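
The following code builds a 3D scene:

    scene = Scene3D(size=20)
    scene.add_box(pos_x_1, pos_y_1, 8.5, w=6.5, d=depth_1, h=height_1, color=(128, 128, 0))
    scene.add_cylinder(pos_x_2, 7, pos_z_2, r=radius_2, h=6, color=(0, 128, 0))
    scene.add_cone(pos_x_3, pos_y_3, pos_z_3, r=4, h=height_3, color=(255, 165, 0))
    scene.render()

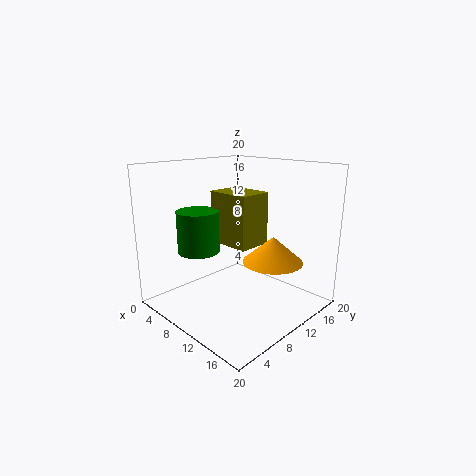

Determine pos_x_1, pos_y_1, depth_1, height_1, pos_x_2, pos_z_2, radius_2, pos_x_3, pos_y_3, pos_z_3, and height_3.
pos_x_1 = 5; pos_y_1 = 9.5; depth_1 = 5; height_1 = 7.5; pos_x_2 = 5; pos_z_2 = 7.5; radius_2 = 3; pos_x_3 = 15; pos_y_3 = 11.5; pos_z_3 = 7.5; height_3 = 3.5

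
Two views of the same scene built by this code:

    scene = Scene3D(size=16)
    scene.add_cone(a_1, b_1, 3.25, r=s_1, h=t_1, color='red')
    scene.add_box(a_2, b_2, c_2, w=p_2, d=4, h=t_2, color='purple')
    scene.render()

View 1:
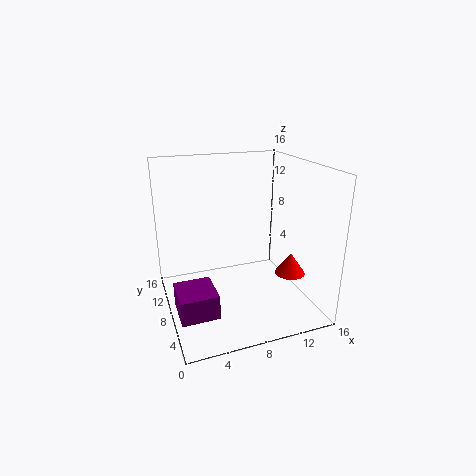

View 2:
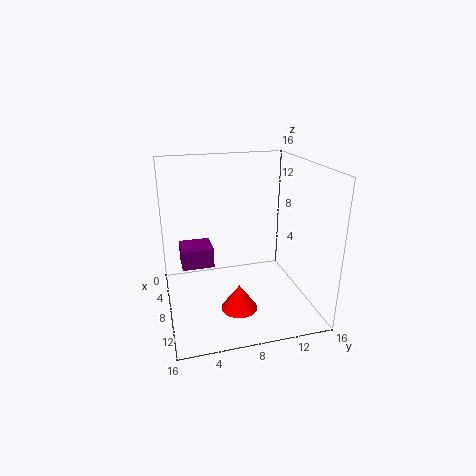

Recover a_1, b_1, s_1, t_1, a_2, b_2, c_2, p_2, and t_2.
a_1 = 14
b_1 = 6.5
s_1 = 1.75
t_1 = 2.5
a_2 = 0.25
b_2 = 2
c_2 = 2.5
p_2 = 3.75
t_2 = 2.5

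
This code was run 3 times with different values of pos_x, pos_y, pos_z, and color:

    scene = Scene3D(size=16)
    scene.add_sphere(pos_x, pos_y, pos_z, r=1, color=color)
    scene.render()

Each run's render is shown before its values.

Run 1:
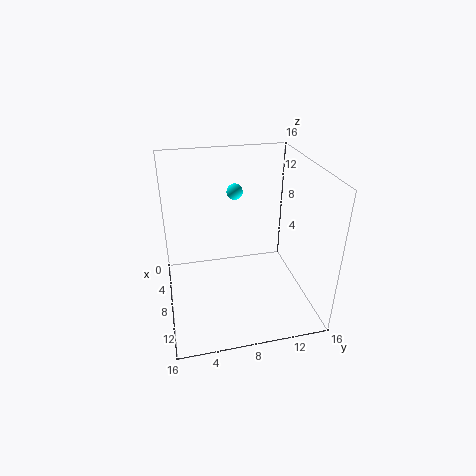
pos_x = 2, pos_y = 9, pos_z = 11, color = 'cyan'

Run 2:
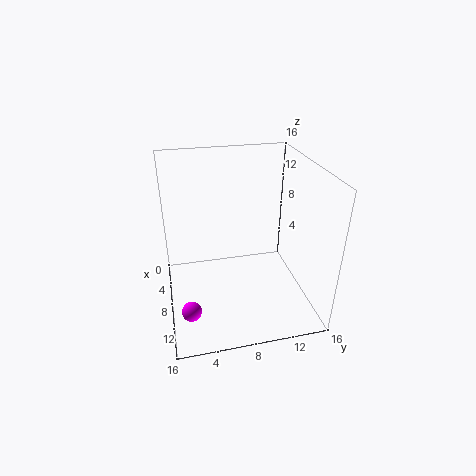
pos_x = 13, pos_y = 2, pos_z = 3, color = 'magenta'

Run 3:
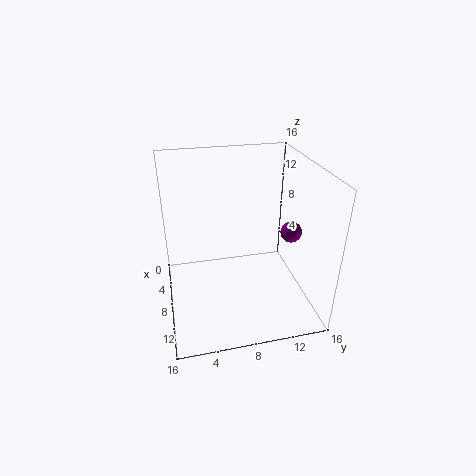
pos_x = 13, pos_y = 12, pos_z = 11, color = 'purple'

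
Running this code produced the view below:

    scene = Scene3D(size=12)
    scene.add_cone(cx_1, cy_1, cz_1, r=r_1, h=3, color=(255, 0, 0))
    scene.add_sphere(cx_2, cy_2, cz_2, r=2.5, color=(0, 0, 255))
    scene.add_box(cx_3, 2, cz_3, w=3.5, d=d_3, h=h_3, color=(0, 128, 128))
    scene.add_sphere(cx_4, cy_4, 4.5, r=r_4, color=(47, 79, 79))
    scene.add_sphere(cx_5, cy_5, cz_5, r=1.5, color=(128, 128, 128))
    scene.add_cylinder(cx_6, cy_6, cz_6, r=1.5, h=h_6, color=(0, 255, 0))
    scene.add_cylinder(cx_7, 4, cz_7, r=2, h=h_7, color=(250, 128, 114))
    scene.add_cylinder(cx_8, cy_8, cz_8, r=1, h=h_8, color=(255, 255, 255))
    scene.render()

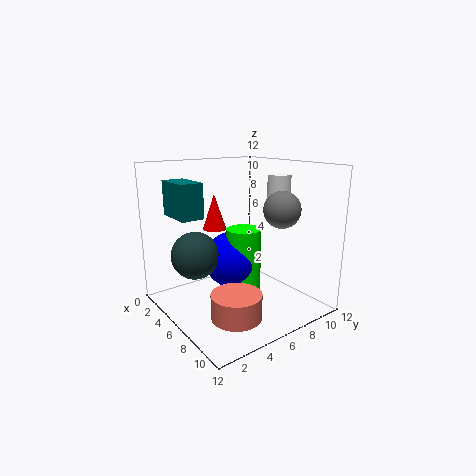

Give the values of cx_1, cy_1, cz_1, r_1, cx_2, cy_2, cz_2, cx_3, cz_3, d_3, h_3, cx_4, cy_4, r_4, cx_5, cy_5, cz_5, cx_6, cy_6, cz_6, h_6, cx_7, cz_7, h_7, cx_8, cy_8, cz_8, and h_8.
cx_1 = 4; cy_1 = 5; cz_1 = 6.5; r_1 = 1; cx_2 = 4.5; cy_2 = 6.5; cz_2 = 3.5; cx_3 = 0.5; cz_3 = 7.5; d_3 = 2; h_3 = 3; cx_4 = 4; cy_4 = 3; r_4 = 2; cx_5 = 8.5; cy_5 = 8.5; cz_5 = 8.5; cx_6 = 5.5; cy_6 = 7; cz_6 = 0.5; h_6 = 6; cx_7 = 8.5; cz_7 = 0.5; h_7 = 2; cx_8 = 6.5; cy_8 = 10; cz_8 = 8.5; h_8 = 2.5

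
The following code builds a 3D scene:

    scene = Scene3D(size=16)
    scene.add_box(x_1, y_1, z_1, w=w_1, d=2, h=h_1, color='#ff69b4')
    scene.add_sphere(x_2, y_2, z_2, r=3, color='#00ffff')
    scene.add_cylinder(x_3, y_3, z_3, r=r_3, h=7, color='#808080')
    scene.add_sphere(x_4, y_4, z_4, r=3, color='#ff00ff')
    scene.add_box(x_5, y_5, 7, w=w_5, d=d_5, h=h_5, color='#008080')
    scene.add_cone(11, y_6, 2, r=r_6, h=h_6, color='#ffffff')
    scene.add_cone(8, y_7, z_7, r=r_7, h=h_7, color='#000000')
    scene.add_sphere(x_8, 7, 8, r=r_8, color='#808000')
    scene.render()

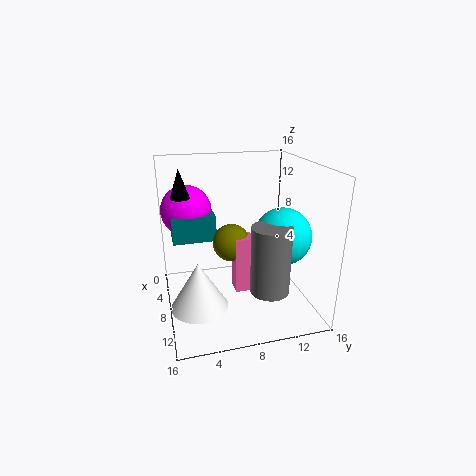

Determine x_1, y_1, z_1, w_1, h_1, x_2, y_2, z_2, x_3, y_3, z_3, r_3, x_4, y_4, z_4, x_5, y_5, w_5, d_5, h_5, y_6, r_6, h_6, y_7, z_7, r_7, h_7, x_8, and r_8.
x_1 = 9; y_1 = 7; z_1 = 3; w_1 = 2; h_1 = 6; x_2 = 11; y_2 = 12; z_2 = 9; x_3 = 13; y_3 = 10; z_3 = 4; r_3 = 2; x_4 = 3; y_4 = 3; z_4 = 10; x_5 = 2; y_5 = 1; w_5 = 4; d_5 = 5; h_5 = 3; y_6 = 3; r_6 = 3; h_6 = 5; y_7 = 2; z_7 = 13; r_7 = 1; h_7 = 3; x_8 = 9; r_8 = 2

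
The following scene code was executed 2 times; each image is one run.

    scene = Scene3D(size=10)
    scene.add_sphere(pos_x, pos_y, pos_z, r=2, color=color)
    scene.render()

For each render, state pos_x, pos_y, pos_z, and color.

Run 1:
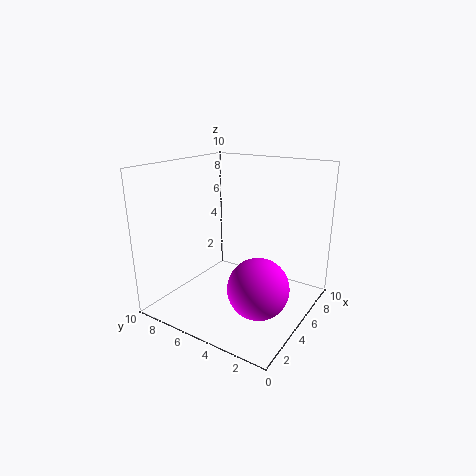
pos_x = 3.5, pos_y = 2.5, pos_z = 2.5, color = 'magenta'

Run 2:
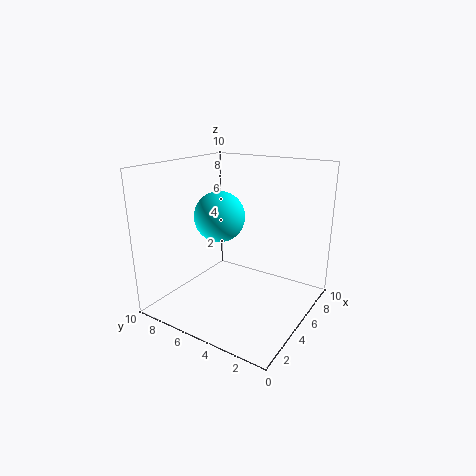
pos_x = 7, pos_y = 8, pos_z = 5.5, color = 'cyan'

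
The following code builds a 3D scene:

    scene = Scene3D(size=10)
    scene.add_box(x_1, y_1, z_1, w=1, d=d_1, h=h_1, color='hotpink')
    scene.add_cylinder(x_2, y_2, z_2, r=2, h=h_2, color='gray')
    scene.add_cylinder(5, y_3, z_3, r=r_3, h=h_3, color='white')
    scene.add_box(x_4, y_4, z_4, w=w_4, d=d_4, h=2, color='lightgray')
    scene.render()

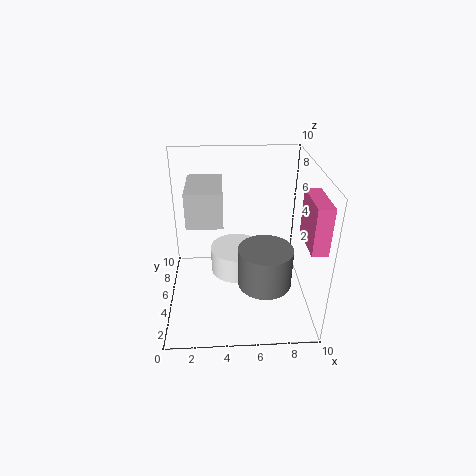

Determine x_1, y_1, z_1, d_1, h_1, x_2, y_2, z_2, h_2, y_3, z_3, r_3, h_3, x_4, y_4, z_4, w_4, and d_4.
x_1 = 9
y_1 = 1
z_1 = 6
d_1 = 3
h_1 = 3
x_2 = 7
y_2 = 5
z_2 = 1
h_2 = 3
y_3 = 7
z_3 = 1
r_3 = 2
h_3 = 2
x_4 = 2
y_4 = 1
z_4 = 8
w_4 = 2
d_4 = 3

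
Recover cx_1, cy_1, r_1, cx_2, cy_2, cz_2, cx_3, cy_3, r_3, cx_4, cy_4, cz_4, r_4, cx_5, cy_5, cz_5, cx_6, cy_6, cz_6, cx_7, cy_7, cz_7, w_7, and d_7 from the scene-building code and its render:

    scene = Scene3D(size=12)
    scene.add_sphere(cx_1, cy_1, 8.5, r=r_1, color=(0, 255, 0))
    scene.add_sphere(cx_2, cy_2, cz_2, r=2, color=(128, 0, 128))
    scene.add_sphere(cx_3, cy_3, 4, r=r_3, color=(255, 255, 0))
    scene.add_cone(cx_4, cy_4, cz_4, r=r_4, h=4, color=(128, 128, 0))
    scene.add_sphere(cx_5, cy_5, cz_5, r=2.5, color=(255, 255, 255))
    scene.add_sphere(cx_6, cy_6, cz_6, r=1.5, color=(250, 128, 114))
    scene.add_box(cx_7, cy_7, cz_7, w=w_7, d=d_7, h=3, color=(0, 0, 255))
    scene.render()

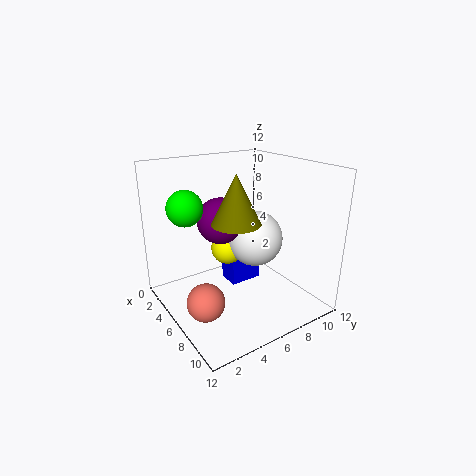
cx_1 = 3.5
cy_1 = 2.5
r_1 = 1.5
cx_2 = 4
cy_2 = 5.5
cz_2 = 7
cx_3 = 3.5
cy_3 = 6.5
r_3 = 1.5
cx_4 = 6.5
cy_4 = 5.5
cz_4 = 7.5
r_4 = 2
cx_5 = 5
cy_5 = 8.5
cz_5 = 5
cx_6 = 7.5
cy_6 = 2
cz_6 = 2
cx_7 = 2.5
cy_7 = 6.5
cz_7 = 0.5
w_7 = 2
d_7 = 3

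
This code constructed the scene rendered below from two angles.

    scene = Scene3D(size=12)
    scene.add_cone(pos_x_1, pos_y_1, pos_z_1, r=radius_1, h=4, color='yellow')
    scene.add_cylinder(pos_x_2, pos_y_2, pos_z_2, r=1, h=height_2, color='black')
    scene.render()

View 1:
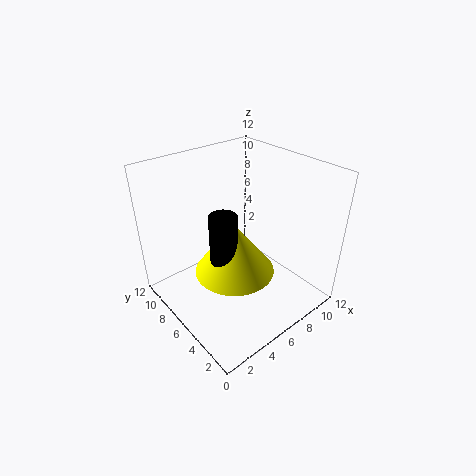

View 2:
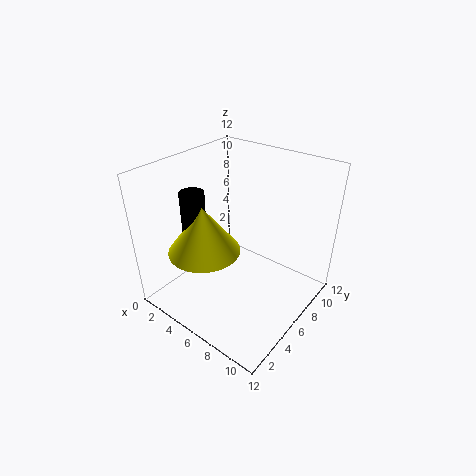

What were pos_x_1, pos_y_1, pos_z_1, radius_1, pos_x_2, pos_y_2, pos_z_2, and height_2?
pos_x_1 = 4
pos_y_1 = 4
pos_z_1 = 5
radius_1 = 3
pos_x_2 = 3
pos_y_2 = 4
pos_z_2 = 5
height_2 = 5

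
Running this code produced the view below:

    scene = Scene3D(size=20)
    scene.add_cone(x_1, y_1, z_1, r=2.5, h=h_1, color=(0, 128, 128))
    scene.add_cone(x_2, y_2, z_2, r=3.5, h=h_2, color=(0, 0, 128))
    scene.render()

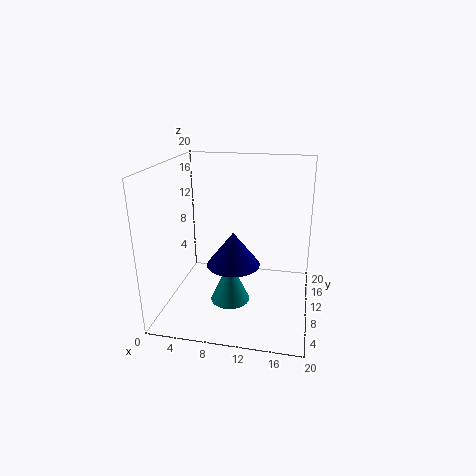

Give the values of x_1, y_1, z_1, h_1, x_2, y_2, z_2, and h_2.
x_1 = 10; y_1 = 5; z_1 = 3.5; h_1 = 5.5; x_2 = 10; y_2 = 7; z_2 = 7.5; h_2 = 4.5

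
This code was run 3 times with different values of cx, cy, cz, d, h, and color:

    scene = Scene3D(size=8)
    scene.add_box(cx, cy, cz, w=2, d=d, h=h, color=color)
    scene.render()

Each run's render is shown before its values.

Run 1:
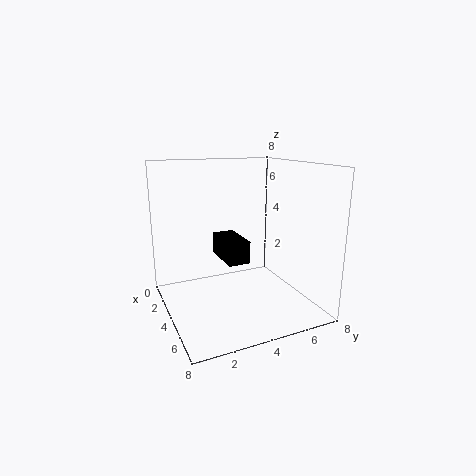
cx = 5.5; cy = 2; cz = 4; d = 1; h = 1; color = 'black'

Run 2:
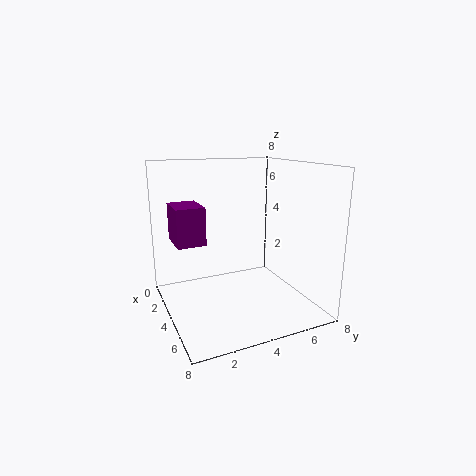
cx = 2.5; cy = 0.5; cz = 4; d = 1.5; h = 2; color = 'purple'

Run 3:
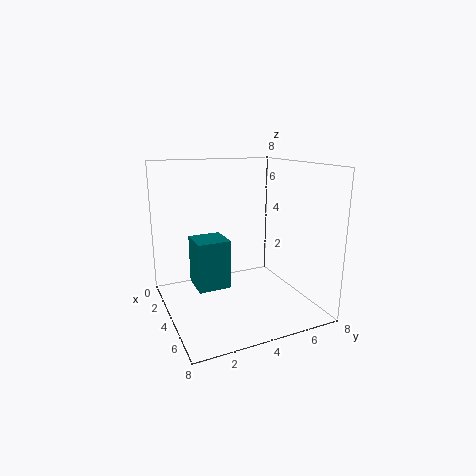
cx = 1; cy = 2; cz = 0.5; d = 2; h = 3; color = 'teal'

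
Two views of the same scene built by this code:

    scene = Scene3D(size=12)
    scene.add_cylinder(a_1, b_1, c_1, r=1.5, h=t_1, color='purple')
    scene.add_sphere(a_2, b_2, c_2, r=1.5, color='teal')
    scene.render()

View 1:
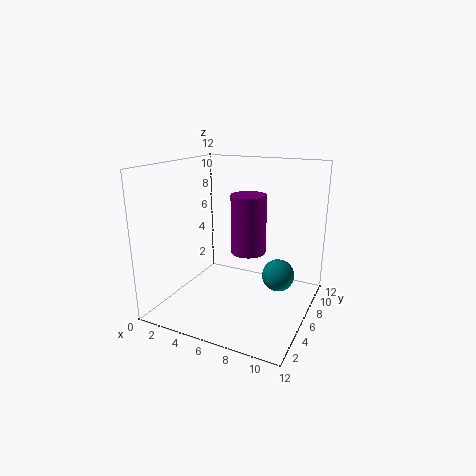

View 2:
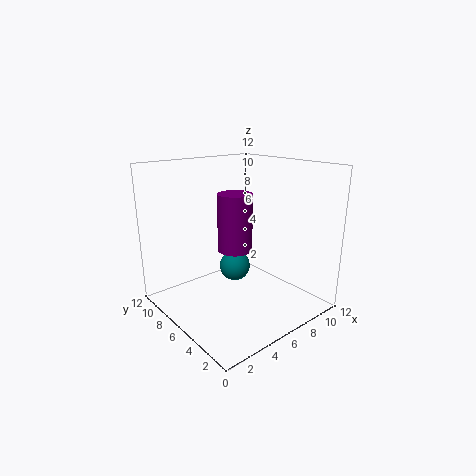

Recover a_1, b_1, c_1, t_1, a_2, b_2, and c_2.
a_1 = 6.5
b_1 = 7
c_1 = 4.5
t_1 = 5
a_2 = 8.5
b_2 = 9.5
c_2 = 1.5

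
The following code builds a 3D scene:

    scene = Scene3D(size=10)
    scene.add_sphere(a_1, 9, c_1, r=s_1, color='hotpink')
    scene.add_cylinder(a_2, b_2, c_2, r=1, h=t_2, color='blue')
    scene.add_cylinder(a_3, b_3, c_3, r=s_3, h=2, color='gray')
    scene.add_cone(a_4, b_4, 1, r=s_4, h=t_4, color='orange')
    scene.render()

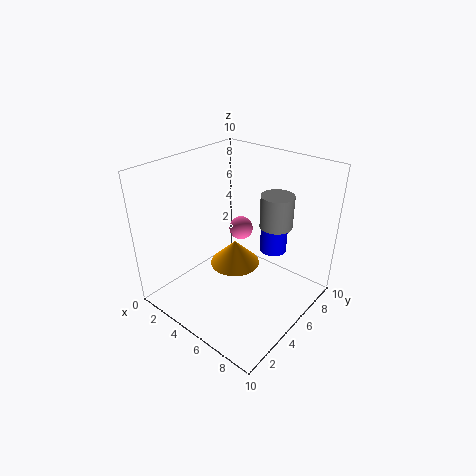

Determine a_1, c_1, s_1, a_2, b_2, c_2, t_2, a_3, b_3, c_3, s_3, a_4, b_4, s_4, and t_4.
a_1 = 2, c_1 = 3, s_1 = 1, a_2 = 6, b_2 = 8, c_2 = 3, t_2 = 3, a_3 = 8, b_3 = 5, c_3 = 7, s_3 = 1, a_4 = 3, b_4 = 7, s_4 = 2, t_4 = 2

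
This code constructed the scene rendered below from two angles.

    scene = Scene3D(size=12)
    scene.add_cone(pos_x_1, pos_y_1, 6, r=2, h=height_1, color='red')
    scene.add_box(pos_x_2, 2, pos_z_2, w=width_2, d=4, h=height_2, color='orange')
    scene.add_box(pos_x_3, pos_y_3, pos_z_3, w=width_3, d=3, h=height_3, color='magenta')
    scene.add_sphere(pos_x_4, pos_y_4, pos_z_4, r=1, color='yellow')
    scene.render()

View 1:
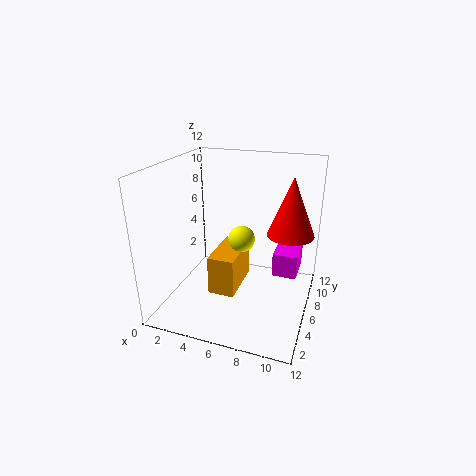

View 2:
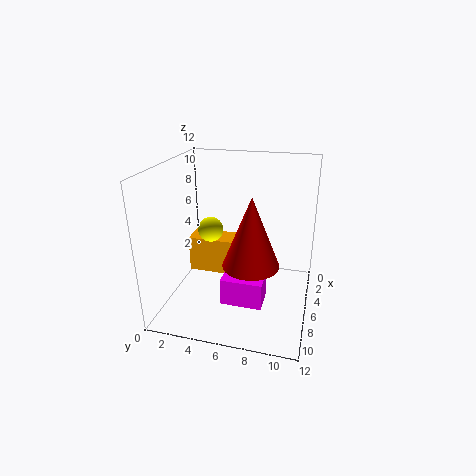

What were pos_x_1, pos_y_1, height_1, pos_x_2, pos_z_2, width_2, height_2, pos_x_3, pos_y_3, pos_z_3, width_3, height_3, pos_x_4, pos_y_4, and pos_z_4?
pos_x_1 = 10
pos_y_1 = 8
height_1 = 5
pos_x_2 = 5
pos_z_2 = 3
width_2 = 2
height_2 = 3
pos_x_3 = 9
pos_y_3 = 6
pos_z_3 = 3
width_3 = 2
height_3 = 2
pos_x_4 = 7
pos_y_4 = 4
pos_z_4 = 7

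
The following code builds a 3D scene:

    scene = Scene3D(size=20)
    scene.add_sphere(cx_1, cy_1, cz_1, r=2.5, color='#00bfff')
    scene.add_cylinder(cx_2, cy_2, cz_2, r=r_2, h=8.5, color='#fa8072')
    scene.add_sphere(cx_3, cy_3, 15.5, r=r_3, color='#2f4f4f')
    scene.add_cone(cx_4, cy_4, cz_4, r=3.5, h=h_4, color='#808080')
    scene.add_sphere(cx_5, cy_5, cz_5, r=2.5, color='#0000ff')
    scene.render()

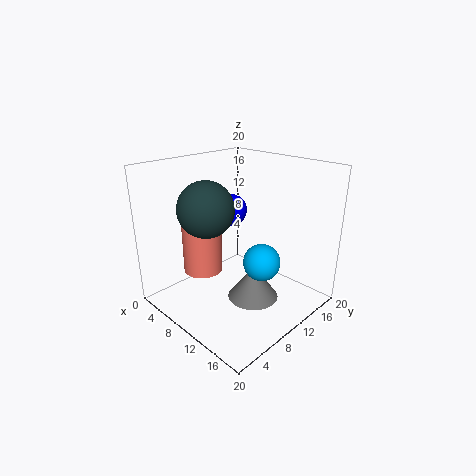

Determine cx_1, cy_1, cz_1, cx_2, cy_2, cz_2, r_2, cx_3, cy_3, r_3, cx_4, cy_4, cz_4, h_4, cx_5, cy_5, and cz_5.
cx_1 = 14, cy_1 = 10.5, cz_1 = 7.5, cx_2 = 9, cy_2 = 4.5, cz_2 = 7, r_2 = 2.5, cx_3 = 10, cy_3 = 4.5, r_3 = 3.5, cx_4 = 13, cy_4 = 10, cz_4 = 2, h_4 = 4.5, cx_5 = 4, cy_5 = 14.5, cz_5 = 11.5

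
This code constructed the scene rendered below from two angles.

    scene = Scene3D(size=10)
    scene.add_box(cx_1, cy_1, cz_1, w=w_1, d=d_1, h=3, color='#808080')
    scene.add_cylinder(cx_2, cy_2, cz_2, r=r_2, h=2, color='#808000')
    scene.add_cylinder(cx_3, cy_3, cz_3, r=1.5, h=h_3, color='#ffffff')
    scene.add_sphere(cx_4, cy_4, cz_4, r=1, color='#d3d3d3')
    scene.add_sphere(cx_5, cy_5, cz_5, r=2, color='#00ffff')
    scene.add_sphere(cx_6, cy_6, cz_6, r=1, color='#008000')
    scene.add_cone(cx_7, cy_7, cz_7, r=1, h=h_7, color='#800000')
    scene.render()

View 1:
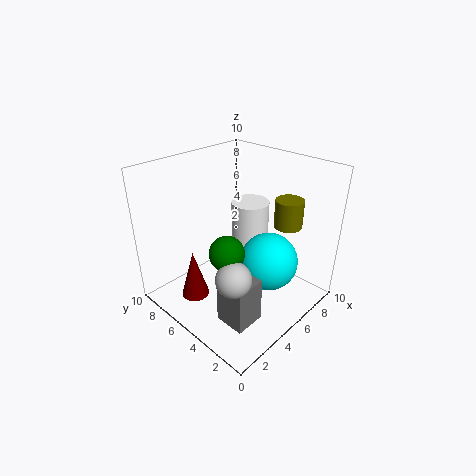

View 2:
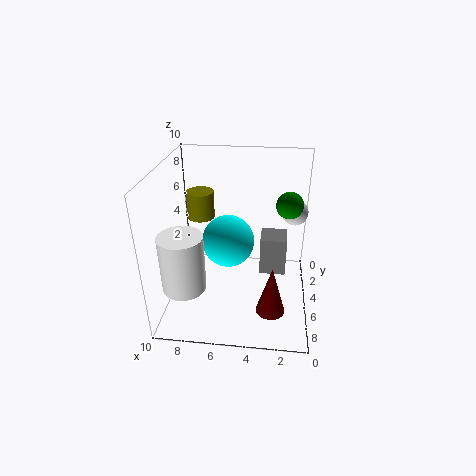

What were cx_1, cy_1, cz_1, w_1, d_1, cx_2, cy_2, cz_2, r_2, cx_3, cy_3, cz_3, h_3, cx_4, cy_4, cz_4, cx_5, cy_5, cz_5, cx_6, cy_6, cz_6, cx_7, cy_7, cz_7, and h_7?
cx_1 = 1.5
cy_1 = 1.5
cz_1 = 1
w_1 = 2
d_1 = 2
cx_2 = 8
cy_2 = 3
cz_2 = 5.5
r_2 = 1
cx_3 = 8.5
cy_3 = 7
cz_3 = 2
h_3 = 4
cx_4 = 1
cy_4 = 1.5
cz_4 = 5.5
cx_5 = 6
cy_5 = 3
cz_5 = 3.5
cx_6 = 1.5
cy_6 = 2.5
cz_6 = 6.5
cx_7 = 2.5
cy_7 = 7
cz_7 = 0.5
h_7 = 3.5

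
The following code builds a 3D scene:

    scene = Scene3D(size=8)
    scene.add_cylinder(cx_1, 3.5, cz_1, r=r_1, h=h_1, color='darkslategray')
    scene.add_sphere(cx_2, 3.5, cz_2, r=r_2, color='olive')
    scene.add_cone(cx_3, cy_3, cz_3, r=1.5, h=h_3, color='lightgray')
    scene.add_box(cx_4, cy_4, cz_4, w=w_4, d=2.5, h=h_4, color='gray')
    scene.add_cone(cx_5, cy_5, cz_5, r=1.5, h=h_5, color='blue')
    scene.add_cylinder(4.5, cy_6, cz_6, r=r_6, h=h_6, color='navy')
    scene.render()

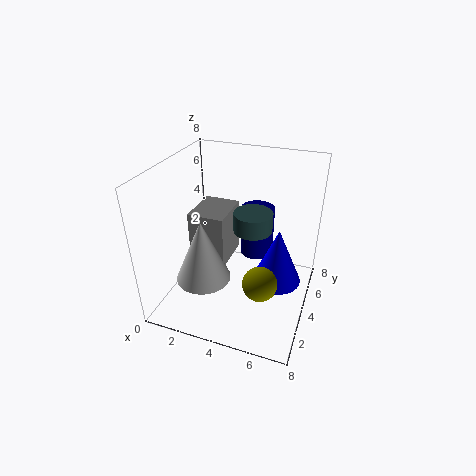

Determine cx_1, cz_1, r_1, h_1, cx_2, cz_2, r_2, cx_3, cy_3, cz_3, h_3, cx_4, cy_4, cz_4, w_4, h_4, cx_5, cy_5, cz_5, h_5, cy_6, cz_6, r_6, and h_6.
cx_1 = 5
cz_1 = 5
r_1 = 1
h_1 = 1
cx_2 = 5.5
cz_2 = 1.5
r_2 = 1
cx_3 = 2.5
cy_3 = 2.5
cz_3 = 2
h_3 = 3.5
cx_4 = 1.5
cy_4 = 3
cz_4 = 2.5
w_4 = 2
h_4 = 3
cx_5 = 6
cy_5 = 5.5
cz_5 = 0.5
h_5 = 3.5
cy_6 = 6
cz_6 = 2
r_6 = 1
h_6 = 3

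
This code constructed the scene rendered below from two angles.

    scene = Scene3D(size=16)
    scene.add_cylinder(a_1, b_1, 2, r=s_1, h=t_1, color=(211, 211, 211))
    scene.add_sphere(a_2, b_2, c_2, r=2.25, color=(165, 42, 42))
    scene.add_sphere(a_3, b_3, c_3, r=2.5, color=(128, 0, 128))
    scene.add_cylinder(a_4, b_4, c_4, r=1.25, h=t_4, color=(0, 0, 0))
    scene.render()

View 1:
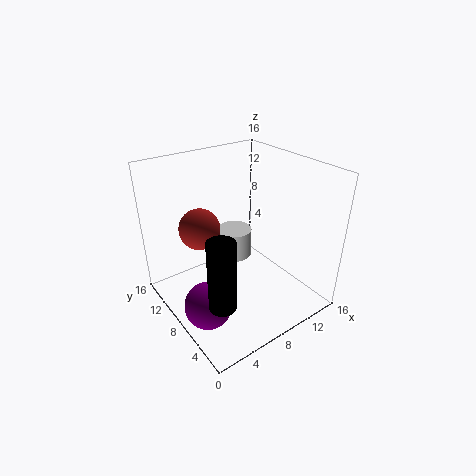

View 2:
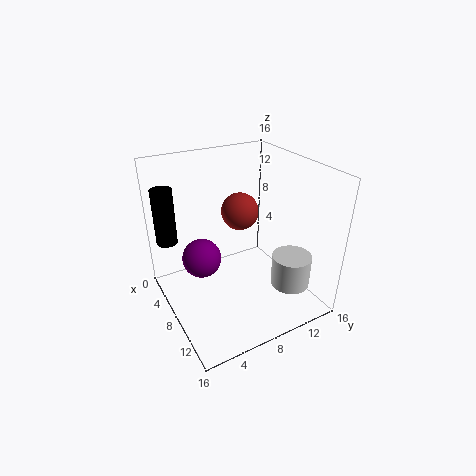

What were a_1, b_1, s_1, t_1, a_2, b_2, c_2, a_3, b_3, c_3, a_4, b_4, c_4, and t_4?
a_1 = 11.25, b_1 = 13.25, s_1 = 2.25, t_1 = 3.75, a_2 = 4.5, b_2 = 10.25, c_2 = 9.25, a_3 = 2.5, b_3 = 5.75, c_3 = 2.75, a_4 = 1.75, b_4 = 1.75, c_4 = 6, t_4 = 6.75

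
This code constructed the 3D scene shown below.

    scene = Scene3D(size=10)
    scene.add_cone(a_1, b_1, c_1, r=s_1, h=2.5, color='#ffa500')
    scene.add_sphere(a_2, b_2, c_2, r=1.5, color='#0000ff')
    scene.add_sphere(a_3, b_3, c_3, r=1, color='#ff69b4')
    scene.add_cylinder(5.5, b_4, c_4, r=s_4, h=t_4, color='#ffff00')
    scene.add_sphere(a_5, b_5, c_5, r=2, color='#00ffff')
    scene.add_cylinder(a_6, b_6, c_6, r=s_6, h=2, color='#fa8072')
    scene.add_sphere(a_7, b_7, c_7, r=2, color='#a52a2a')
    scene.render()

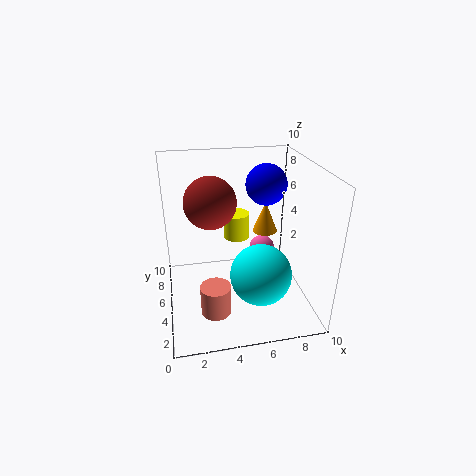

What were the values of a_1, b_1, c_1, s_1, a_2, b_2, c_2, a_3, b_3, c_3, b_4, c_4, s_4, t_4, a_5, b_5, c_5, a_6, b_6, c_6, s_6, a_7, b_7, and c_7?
a_1 = 8, b_1 = 8.5, c_1 = 3.5, s_1 = 1, a_2 = 7.5, b_2 = 7, c_2 = 8, a_3 = 7.5, b_3 = 7.5, c_3 = 2.5, b_4 = 8, c_4 = 3.5, s_4 = 1, t_4 = 2, a_5 = 6, b_5 = 2.5, c_5 = 3.5, a_6 = 3, b_6 = 2.5, c_6 = 1, s_6 = 1, a_7 = 3.5, b_7 = 8, c_7 = 6.5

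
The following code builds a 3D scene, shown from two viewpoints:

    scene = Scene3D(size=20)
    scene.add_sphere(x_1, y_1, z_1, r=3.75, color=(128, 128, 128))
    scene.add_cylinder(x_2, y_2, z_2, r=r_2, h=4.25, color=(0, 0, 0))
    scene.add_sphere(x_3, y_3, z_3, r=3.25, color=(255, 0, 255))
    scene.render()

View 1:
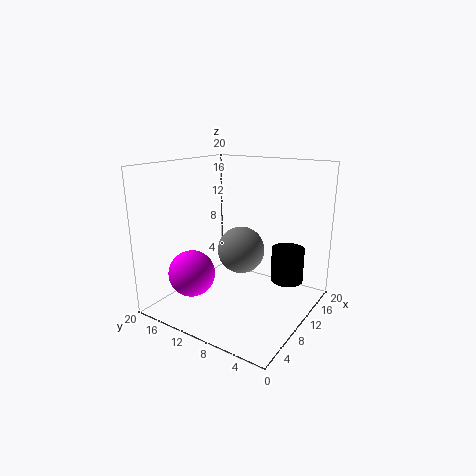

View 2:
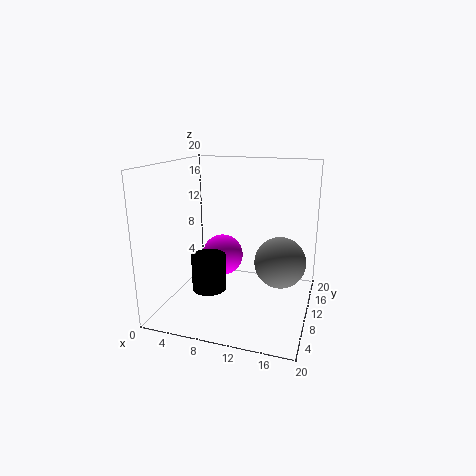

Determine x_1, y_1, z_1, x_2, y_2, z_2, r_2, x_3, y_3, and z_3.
x_1 = 15.5, y_1 = 13, z_1 = 5.75, x_2 = 9, y_2 = 2, z_2 = 6.25, r_2 = 2, x_3 = 5.75, y_3 = 15, z_3 = 5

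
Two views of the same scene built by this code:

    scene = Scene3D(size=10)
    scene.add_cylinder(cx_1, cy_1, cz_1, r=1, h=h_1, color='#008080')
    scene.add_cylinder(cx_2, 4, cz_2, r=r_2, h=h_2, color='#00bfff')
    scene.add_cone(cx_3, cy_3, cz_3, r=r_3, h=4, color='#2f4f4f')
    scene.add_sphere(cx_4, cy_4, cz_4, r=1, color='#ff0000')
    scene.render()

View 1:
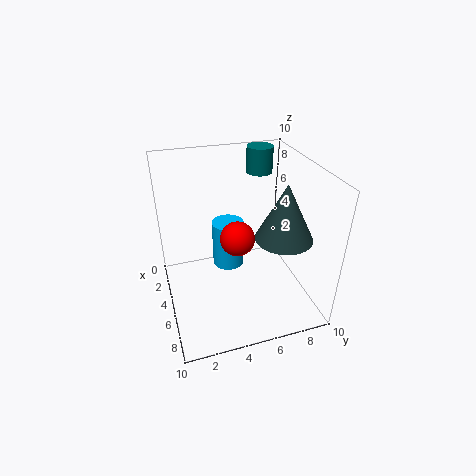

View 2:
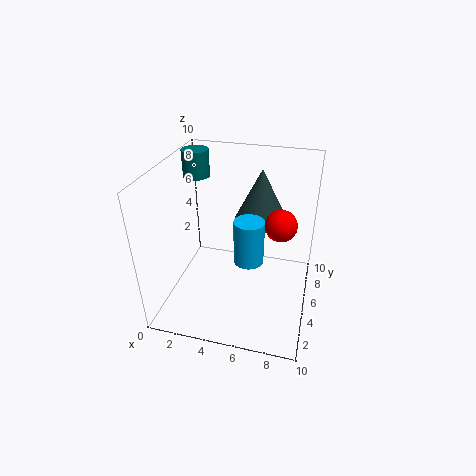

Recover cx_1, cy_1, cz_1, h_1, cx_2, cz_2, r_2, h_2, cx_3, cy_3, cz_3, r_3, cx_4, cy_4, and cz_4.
cx_1 = 1; cy_1 = 8; cz_1 = 8; h_1 = 2; cx_2 = 6; cz_2 = 4; r_2 = 1; h_2 = 3; cx_3 = 6; cy_3 = 8; cz_3 = 5; r_3 = 2; cx_4 = 8; cy_4 = 4; cz_4 = 7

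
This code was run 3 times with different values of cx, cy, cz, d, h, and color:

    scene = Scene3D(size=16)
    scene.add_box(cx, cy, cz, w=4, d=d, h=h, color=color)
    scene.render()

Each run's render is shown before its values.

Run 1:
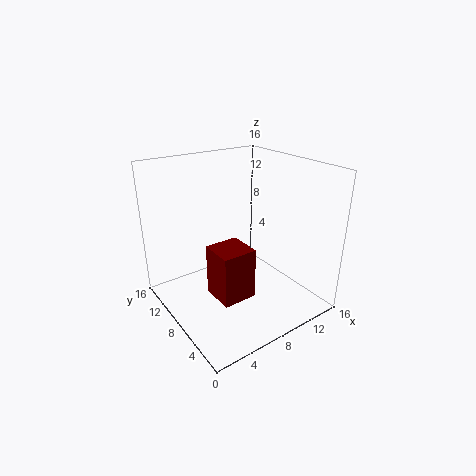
cx = 5, cy = 6, cz = 1, d = 4, h = 6, color = 'maroon'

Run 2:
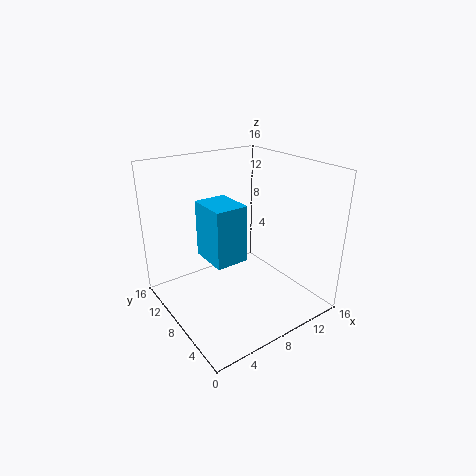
cx = 6, cy = 9, cz = 4, d = 5, h = 7, color = 'deepskyblue'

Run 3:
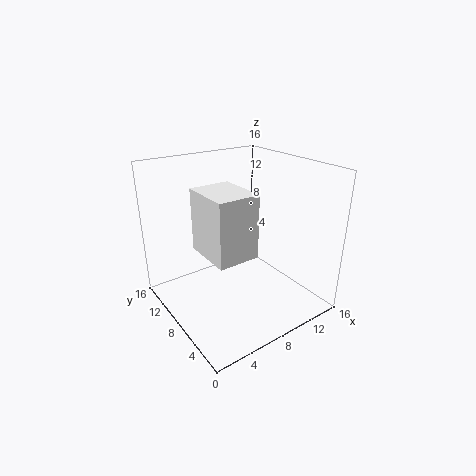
cx = 2, cy = 2, cz = 9, d = 5, h = 6, color = 'white'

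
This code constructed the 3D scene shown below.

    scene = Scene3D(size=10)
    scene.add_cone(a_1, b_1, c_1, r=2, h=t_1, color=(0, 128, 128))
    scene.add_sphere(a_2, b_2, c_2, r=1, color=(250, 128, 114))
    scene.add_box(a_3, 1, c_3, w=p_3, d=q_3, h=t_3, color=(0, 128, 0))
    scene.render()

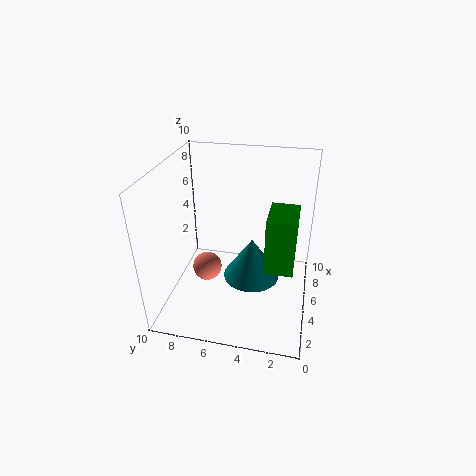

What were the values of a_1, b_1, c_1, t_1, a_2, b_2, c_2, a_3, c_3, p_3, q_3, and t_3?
a_1 = 5; b_1 = 4; c_1 = 2; t_1 = 3; a_2 = 4; b_2 = 7; c_2 = 3; a_3 = 4; c_3 = 3; p_3 = 3; q_3 = 2; t_3 = 4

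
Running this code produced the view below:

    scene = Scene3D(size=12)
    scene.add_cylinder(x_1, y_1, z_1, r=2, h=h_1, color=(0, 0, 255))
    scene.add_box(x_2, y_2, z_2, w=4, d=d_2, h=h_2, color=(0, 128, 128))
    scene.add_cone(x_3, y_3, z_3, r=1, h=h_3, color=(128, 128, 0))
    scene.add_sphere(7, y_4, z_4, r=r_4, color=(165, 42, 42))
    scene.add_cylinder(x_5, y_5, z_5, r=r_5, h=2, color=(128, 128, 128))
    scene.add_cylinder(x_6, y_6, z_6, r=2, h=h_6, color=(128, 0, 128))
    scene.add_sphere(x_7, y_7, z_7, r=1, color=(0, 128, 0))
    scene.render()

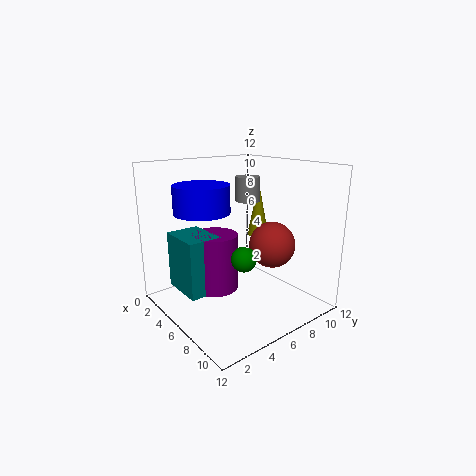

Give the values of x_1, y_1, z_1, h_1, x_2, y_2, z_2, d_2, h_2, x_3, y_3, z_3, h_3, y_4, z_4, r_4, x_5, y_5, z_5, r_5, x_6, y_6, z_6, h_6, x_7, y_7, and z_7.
x_1 = 7; y_1 = 2; z_1 = 9; h_1 = 2; x_2 = 1; y_2 = 2; z_2 = 1; d_2 = 3; h_2 = 5; x_3 = 4; y_3 = 10; z_3 = 5; h_3 = 5; y_4 = 9; z_4 = 5; r_4 = 2; x_5 = 6; y_5 = 7; z_5 = 9; r_5 = 1; x_6 = 4; y_6 = 5; z_6 = 1; h_6 = 5; x_7 = 8; y_7 = 5; z_7 = 5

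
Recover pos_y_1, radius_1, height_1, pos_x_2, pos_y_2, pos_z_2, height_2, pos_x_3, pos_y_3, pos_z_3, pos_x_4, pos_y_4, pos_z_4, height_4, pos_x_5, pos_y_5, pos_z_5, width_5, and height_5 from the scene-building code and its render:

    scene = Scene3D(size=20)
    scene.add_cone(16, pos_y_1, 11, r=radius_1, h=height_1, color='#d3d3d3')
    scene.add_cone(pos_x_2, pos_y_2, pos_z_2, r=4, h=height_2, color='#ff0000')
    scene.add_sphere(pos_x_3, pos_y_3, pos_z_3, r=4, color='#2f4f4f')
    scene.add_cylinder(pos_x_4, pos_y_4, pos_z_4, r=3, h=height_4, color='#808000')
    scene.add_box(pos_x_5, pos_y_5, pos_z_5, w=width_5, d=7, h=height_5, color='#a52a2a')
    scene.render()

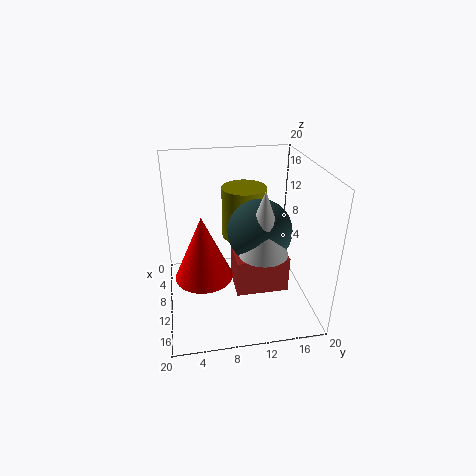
pos_y_1 = 12, radius_1 = 3, height_1 = 8, pos_x_2 = 11, pos_y_2 = 5, pos_z_2 = 5, height_2 = 9, pos_x_3 = 14, pos_y_3 = 12, pos_z_3 = 13, pos_x_4 = 9, pos_y_4 = 11, pos_z_4 = 10, height_4 = 7, pos_x_5 = 10, pos_y_5 = 9, pos_z_5 = 4, width_5 = 5, height_5 = 5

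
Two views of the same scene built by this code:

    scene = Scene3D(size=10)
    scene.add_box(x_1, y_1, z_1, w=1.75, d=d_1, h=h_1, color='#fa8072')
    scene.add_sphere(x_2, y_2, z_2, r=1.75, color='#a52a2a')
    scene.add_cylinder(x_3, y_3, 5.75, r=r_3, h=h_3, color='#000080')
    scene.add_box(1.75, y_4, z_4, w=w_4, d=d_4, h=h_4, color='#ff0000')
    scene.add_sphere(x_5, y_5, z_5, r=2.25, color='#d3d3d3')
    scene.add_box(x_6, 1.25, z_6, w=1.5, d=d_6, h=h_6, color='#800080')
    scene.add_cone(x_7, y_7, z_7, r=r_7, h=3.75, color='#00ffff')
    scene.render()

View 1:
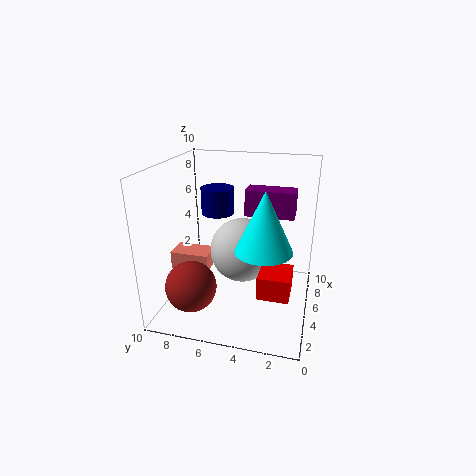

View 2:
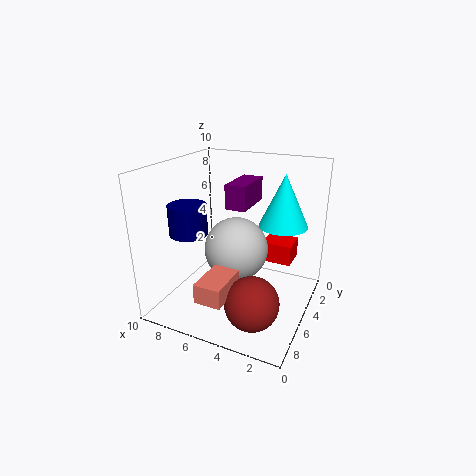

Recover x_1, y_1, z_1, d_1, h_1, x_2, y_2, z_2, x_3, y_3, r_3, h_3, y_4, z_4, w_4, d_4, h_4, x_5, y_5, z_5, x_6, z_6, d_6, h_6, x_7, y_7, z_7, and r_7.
x_1 = 4
y_1 = 7
z_1 = 2.5
d_1 = 2.75
h_1 = 1.25
x_2 = 2.75
y_2 = 7.75
z_2 = 2
x_3 = 7.5
y_3 = 7.25
r_3 = 1.25
h_3 = 2
y_4 = 1
z_4 = 2.5
w_4 = 2.25
d_4 = 2
h_4 = 1.5
x_5 = 5.25
y_5 = 4.75
z_5 = 4
x_6 = 4.75
z_6 = 6.75
d_6 = 3.25
h_6 = 1.75
x_7 = 2.5
y_7 = 2.75
z_7 = 5.5
r_7 = 1.75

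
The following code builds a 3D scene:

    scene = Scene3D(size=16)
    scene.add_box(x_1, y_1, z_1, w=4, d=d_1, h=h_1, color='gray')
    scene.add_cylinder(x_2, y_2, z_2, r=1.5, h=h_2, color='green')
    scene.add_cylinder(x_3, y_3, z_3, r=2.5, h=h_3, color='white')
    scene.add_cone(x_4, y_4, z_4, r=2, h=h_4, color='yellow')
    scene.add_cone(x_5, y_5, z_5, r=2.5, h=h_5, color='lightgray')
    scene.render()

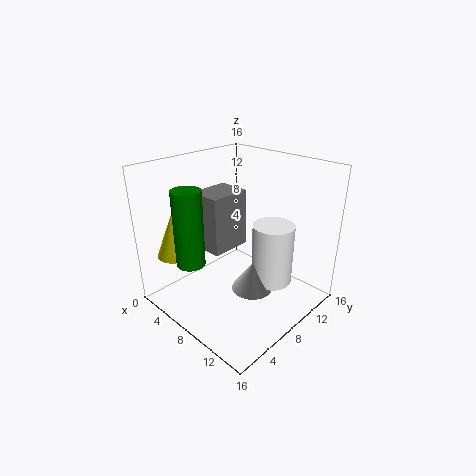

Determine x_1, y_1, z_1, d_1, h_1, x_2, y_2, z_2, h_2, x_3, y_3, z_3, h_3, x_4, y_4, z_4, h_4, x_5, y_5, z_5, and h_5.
x_1 = 1.5; y_1 = 7; z_1 = 5; d_1 = 5; h_1 = 7; x_2 = 6.5; y_2 = 2.5; z_2 = 6.5; h_2 = 8; x_3 = 9.5; y_3 = 12.5; z_3 = 1; h_3 = 7.5; x_4 = 3; y_4 = 3; z_4 = 6; h_4 = 5; x_5 = 8.5; y_5 = 10; z_5 = 0.5; h_5 = 3.5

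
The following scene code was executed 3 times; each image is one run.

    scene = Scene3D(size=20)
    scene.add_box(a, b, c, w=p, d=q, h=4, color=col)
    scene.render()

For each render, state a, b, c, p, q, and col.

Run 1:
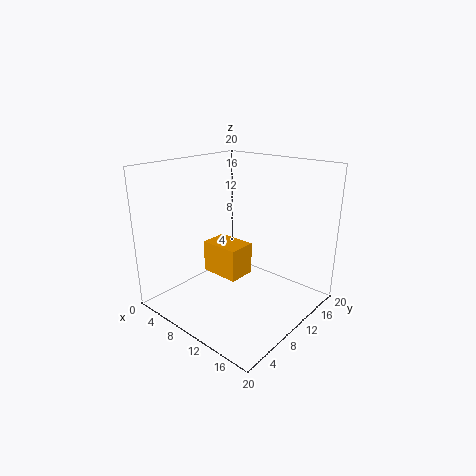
a = 9
b = 4.5
c = 7
p = 5
q = 3.5
col = 'orange'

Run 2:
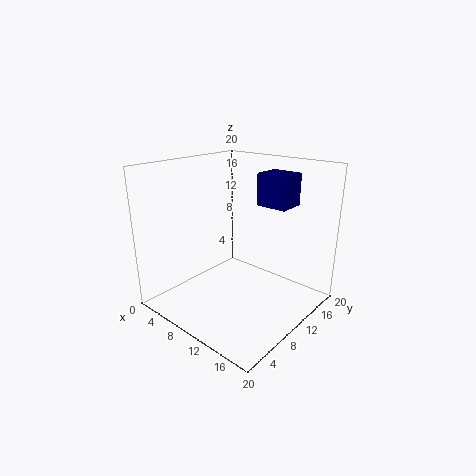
a = 13.5
b = 9.5
c = 15.5
p = 4
q = 3.5
col = 'navy'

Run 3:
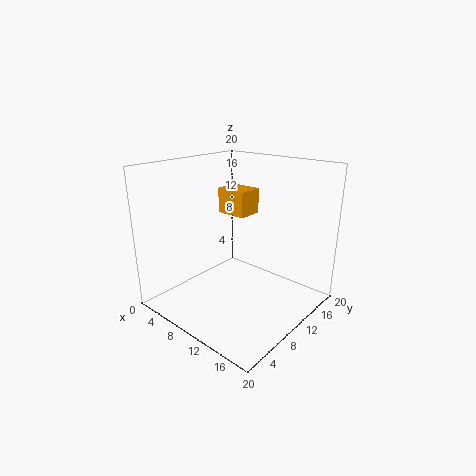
a = 2
b = 14.5
c = 11
p = 5
q = 4
col = 'orange'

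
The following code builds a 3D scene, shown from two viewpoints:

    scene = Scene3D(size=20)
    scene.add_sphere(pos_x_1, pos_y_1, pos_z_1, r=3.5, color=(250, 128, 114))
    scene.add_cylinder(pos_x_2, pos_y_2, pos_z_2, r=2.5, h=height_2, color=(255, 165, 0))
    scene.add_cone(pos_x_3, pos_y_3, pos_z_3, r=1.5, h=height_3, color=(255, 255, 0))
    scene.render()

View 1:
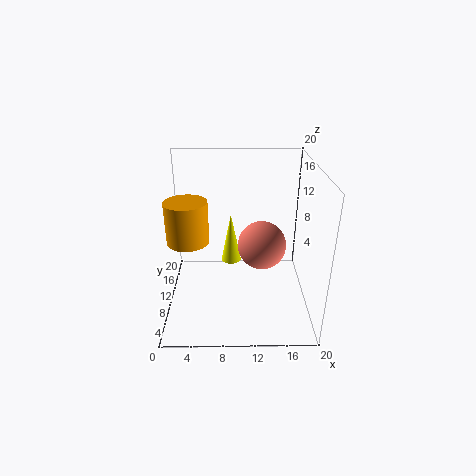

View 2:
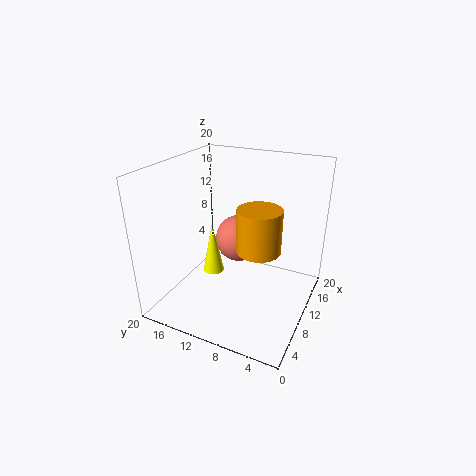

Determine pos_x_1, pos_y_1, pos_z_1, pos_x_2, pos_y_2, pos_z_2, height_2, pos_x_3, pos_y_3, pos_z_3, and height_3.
pos_x_1 = 13.5; pos_y_1 = 11.5; pos_z_1 = 8; pos_x_2 = 4; pos_y_2 = 4.5; pos_z_2 = 12.5; height_2 = 5; pos_x_3 = 9; pos_y_3 = 13.5; pos_z_3 = 4.5; height_3 = 7.5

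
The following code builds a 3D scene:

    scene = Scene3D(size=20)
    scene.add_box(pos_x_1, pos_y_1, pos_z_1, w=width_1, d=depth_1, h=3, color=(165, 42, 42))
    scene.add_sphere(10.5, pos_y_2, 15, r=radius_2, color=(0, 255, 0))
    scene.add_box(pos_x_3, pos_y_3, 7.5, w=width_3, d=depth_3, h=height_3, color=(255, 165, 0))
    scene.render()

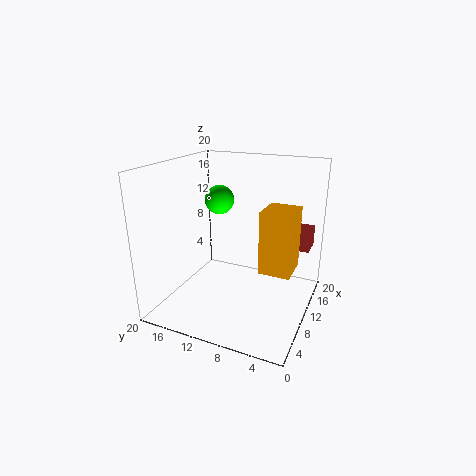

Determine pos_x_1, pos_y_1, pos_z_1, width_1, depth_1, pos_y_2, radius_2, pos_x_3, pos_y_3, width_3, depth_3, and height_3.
pos_x_1 = 14.5, pos_y_1 = 1, pos_z_1 = 7.5, width_1 = 3.5, depth_1 = 5, pos_y_2 = 13, radius_2 = 2, pos_x_3 = 6, pos_y_3 = 1.5, width_3 = 4.5, depth_3 = 4, height_3 = 8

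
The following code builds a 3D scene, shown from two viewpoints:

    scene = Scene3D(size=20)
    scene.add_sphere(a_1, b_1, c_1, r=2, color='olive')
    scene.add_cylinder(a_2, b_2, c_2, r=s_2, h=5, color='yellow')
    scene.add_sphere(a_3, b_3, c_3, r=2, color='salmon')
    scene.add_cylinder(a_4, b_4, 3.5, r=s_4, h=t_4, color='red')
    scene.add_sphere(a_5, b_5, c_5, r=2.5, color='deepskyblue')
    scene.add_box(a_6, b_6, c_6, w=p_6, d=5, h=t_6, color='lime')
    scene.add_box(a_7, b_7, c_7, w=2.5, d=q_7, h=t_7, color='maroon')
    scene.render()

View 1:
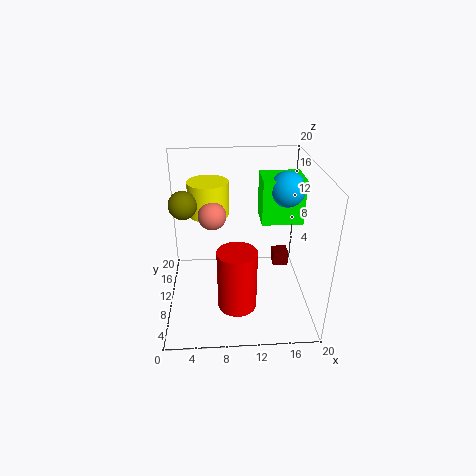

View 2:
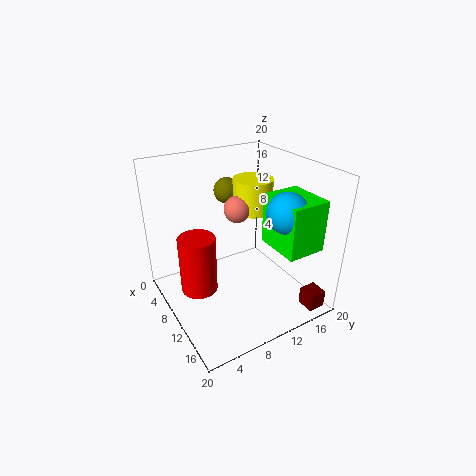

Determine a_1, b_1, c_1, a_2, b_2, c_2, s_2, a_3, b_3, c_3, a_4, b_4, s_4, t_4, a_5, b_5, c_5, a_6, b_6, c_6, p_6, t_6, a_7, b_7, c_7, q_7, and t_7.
a_1 = 2.5
b_1 = 12.5
c_1 = 14
a_2 = 6
b_2 = 15
c_2 = 11.5
s_2 = 3
a_3 = 6.5
b_3 = 12
c_3 = 12.5
a_4 = 9.5
b_4 = 4
s_4 = 2.5
t_4 = 8
a_5 = 17
b_5 = 12.5
c_5 = 16
a_6 = 13.5
b_6 = 11.5
c_6 = 11
p_6 = 6
t_6 = 6.5
a_7 = 16.5
b_7 = 16.5
c_7 = 0.5
q_7 = 2.5
t_7 = 2.5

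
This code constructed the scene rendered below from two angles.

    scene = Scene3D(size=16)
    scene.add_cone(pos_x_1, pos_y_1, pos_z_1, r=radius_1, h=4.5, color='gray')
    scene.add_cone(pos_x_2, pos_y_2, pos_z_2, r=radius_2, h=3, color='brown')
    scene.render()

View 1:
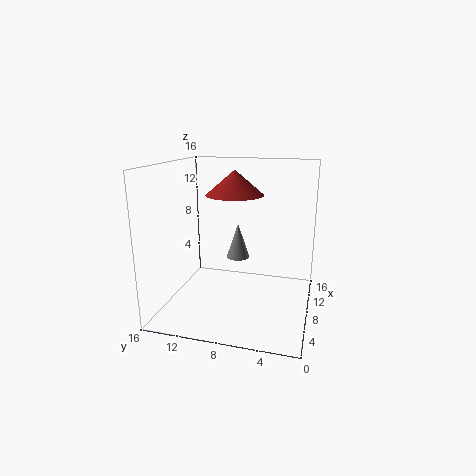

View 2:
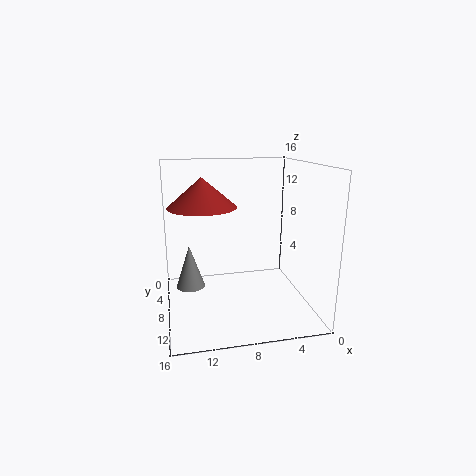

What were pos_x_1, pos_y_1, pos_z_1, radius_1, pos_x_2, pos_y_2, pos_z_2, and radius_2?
pos_x_1 = 13.5, pos_y_1 = 9.5, pos_z_1 = 3.5, radius_1 = 1.5, pos_x_2 = 12, pos_y_2 = 9.5, pos_z_2 = 12, radius_2 = 3.5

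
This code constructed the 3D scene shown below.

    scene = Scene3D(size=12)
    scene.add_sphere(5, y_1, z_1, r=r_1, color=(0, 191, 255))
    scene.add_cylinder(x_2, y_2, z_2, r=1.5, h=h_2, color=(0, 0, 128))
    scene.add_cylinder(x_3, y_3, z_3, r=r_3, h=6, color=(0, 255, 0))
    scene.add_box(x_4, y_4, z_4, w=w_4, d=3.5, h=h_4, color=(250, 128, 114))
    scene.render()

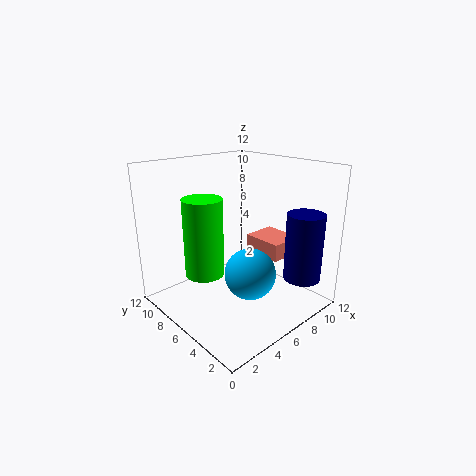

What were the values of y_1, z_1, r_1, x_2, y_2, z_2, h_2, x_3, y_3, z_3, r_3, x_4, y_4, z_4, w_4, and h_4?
y_1 = 3.5
z_1 = 4
r_1 = 2
x_2 = 9
y_2 = 1.5
z_2 = 3
h_2 = 5.5
x_3 = 2.5
y_3 = 6
z_3 = 4
r_3 = 1.5
x_4 = 8
y_4 = 3.5
z_4 = 4
w_4 = 3
h_4 = 1.5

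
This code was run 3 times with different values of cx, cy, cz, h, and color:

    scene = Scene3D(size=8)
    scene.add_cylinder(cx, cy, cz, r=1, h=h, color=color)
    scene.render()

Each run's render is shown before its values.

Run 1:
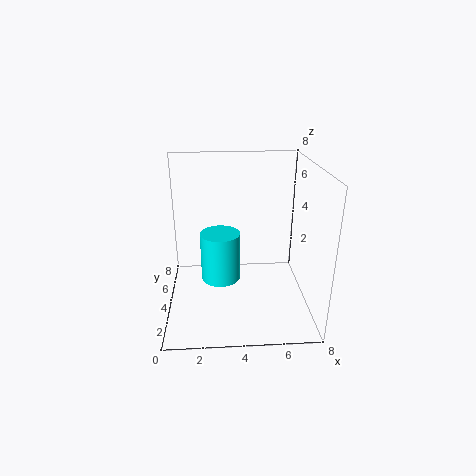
cx = 3
cy = 2.5
cz = 2.5
h = 2.5
color = 'cyan'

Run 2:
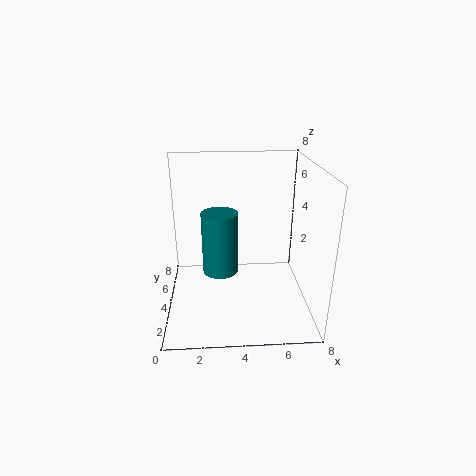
cx = 3
cy = 4
cz = 2
h = 3.5
color = 'teal'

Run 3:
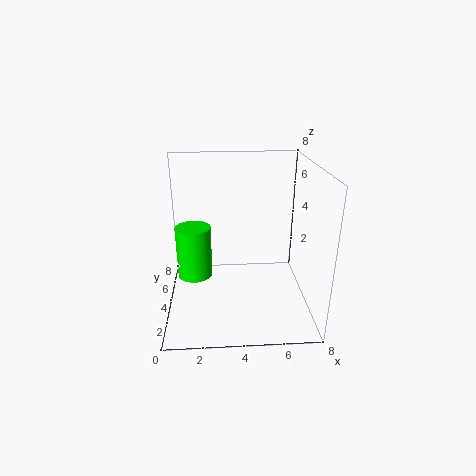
cx = 1.5
cy = 4.5
cz = 1.5
h = 3
color = 'lime'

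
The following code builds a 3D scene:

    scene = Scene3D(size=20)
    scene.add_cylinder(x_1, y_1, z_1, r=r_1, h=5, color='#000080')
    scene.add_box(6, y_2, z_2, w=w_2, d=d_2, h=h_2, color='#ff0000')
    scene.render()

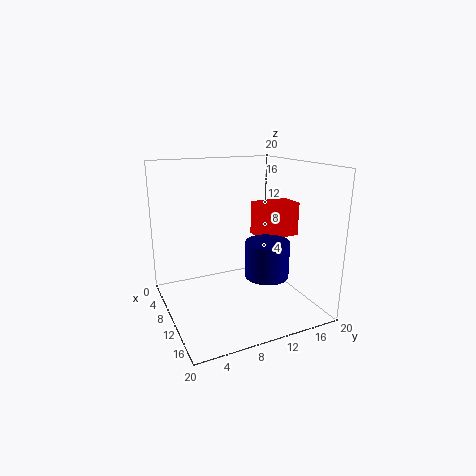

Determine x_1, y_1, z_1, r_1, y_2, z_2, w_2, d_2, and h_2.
x_1 = 13
y_1 = 13
z_1 = 5
r_1 = 3
y_2 = 14
z_2 = 9
w_2 = 4
d_2 = 6
h_2 = 5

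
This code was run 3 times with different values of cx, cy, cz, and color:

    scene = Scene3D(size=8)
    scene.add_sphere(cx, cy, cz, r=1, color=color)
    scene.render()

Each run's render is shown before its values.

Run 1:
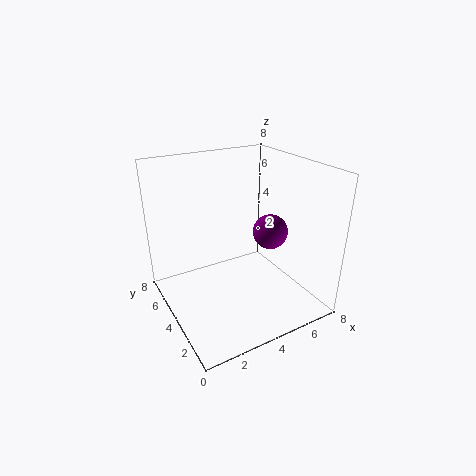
cx = 6
cy = 3.75
cz = 4
color = 'purple'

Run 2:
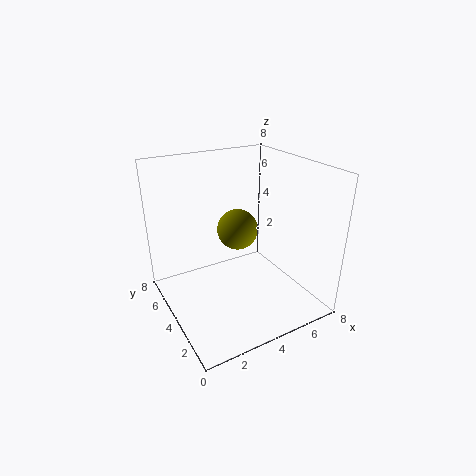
cx = 3.25
cy = 2.75
cz = 5.25
color = 'olive'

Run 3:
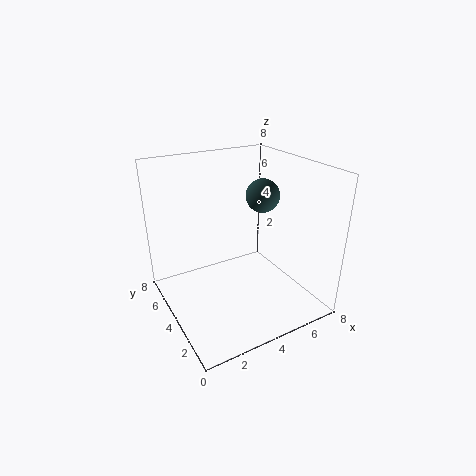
cx = 6.25
cy = 5
cz = 5.75
color = 'darkslategray'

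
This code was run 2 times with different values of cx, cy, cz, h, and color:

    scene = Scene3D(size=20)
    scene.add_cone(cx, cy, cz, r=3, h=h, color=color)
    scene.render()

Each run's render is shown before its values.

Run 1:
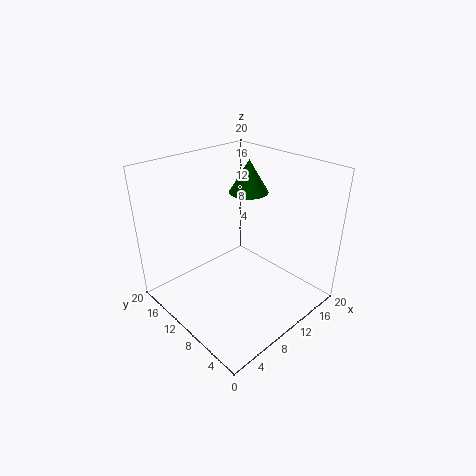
cx = 16, cy = 14, cz = 14, h = 5, color = 'green'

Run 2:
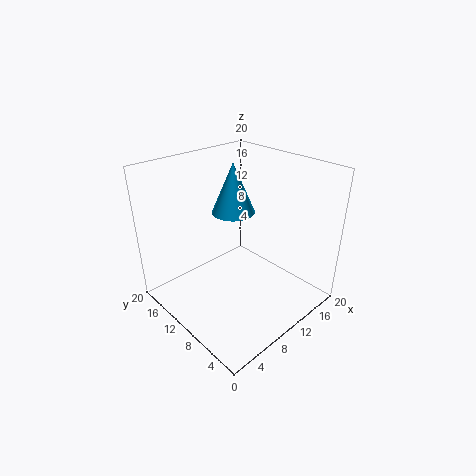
cx = 11, cy = 12, cz = 13, h = 7, color = 'deepskyblue'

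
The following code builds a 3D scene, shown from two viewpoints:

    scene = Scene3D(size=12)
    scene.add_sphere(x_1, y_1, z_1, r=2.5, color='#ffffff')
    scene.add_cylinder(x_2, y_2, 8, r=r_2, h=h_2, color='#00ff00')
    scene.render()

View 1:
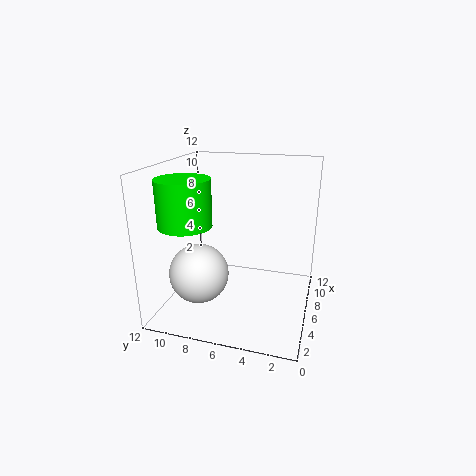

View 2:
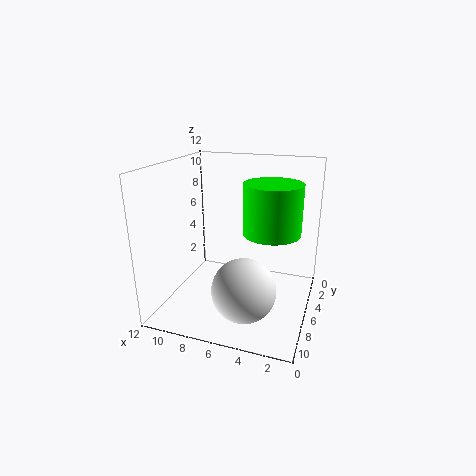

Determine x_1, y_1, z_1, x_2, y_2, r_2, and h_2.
x_1 = 4.5, y_1 = 9, z_1 = 3, x_2 = 2.5, y_2 = 9, r_2 = 2, h_2 = 3.5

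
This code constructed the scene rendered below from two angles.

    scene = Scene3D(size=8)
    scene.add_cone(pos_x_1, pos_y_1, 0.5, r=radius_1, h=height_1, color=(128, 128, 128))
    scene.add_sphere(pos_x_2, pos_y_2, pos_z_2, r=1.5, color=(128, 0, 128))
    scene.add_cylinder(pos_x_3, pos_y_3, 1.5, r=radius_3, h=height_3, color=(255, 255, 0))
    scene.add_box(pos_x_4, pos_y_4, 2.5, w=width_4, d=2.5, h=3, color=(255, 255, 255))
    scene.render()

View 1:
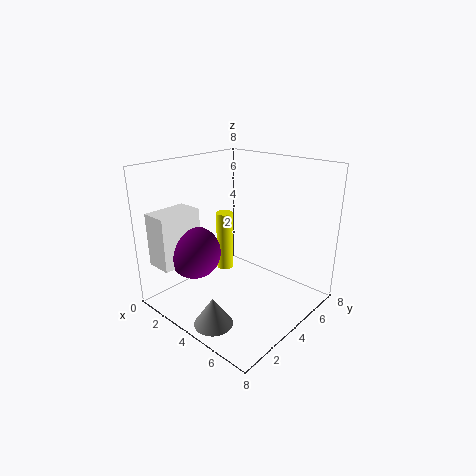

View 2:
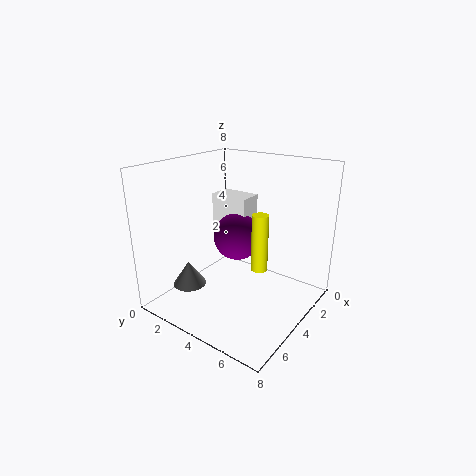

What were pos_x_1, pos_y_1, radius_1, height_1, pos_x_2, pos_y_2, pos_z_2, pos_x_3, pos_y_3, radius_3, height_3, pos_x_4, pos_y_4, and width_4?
pos_x_1 = 5
pos_y_1 = 1
radius_1 = 1
height_1 = 1.5
pos_x_2 = 2
pos_y_2 = 2.5
pos_z_2 = 3
pos_x_3 = 2.5
pos_y_3 = 4.5
radius_3 = 0.5
height_3 = 3.5
pos_x_4 = 0.5
pos_y_4 = 0.5
width_4 = 1.5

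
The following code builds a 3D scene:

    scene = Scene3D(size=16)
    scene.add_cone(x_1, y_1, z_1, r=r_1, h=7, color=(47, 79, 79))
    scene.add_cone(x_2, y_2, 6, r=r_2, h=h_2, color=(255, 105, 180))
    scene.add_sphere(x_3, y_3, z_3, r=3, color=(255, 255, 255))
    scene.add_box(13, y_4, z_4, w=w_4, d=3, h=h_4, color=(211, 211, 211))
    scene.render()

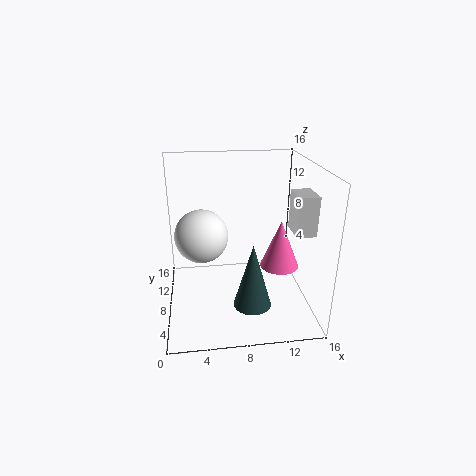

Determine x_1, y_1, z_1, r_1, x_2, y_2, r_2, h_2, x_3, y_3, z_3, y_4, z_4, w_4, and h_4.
x_1 = 9; y_1 = 4; z_1 = 2; r_1 = 2; x_2 = 12; y_2 = 5; r_2 = 2; h_2 = 5; x_3 = 4; y_3 = 9; z_3 = 8; y_4 = 3; z_4 = 10; w_4 = 2; h_4 = 4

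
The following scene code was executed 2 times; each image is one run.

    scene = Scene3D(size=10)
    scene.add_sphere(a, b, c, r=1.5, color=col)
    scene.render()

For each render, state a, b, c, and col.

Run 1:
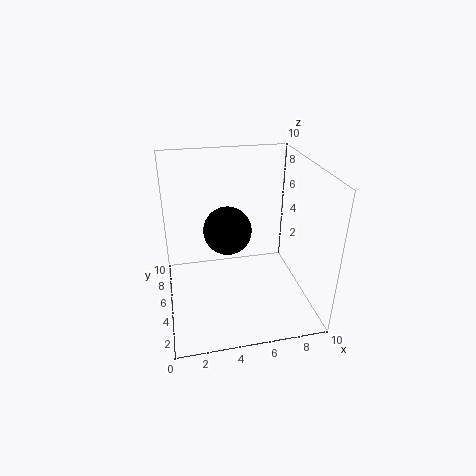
a = 4, b = 3.5, c = 6.5, col = 'black'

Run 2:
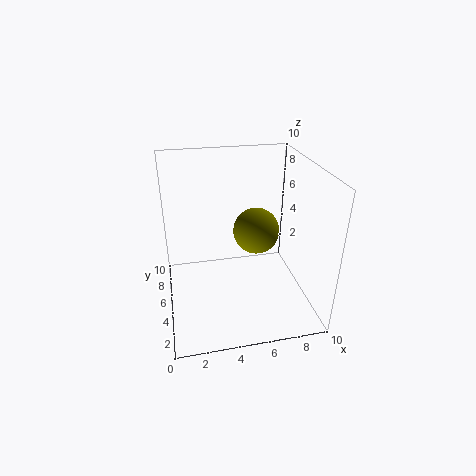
a = 6, b = 4, c = 6, col = 'olive'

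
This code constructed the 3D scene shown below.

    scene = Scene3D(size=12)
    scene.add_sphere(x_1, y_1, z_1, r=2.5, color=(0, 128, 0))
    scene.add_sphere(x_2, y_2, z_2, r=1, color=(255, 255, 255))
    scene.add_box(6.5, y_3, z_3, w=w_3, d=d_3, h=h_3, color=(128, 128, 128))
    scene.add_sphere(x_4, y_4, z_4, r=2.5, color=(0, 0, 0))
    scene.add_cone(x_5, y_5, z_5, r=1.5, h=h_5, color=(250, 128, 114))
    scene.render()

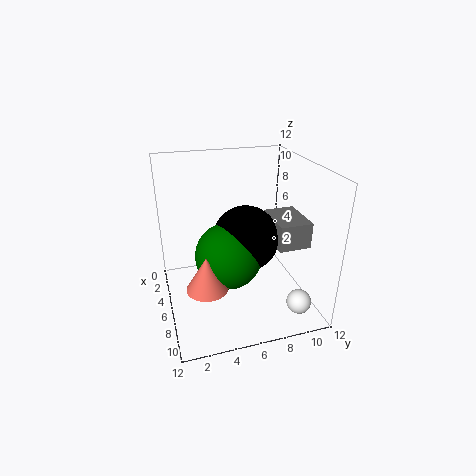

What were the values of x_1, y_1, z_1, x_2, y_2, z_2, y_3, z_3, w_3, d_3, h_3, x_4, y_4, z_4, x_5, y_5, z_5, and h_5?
x_1 = 8.5
y_1 = 4.5
z_1 = 6
x_2 = 10
y_2 = 10
z_2 = 1.5
y_3 = 8
z_3 = 6.5
w_3 = 3.5
d_3 = 2.5
h_3 = 2
x_4 = 8
y_4 = 6
z_4 = 7
x_5 = 10
y_5 = 2.5
z_5 = 4.5
h_5 = 2.5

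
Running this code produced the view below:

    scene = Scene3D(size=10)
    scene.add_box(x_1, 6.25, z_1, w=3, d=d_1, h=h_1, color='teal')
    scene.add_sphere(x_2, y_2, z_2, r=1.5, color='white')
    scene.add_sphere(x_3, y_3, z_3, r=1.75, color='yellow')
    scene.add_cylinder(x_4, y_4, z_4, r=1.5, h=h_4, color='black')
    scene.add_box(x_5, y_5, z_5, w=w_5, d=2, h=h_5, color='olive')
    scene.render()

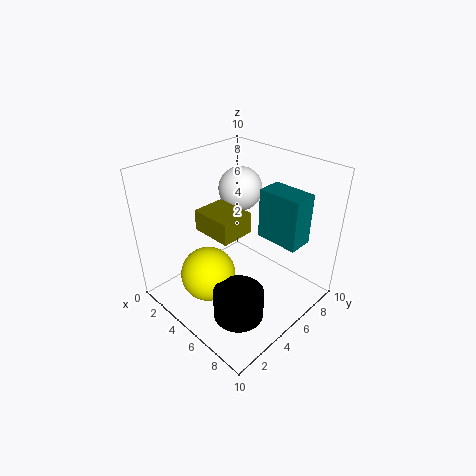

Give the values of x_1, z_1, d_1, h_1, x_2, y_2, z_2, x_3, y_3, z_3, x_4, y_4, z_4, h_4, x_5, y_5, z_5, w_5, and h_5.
x_1 = 5.75, z_1 = 5, d_1 = 1.75, h_1 = 3.5, x_2 = 4, y_2 = 6.25, z_2 = 8, x_3 = 5.25, y_3 = 2, z_3 = 3.75, x_4 = 8.25, y_4 = 1.75, z_4 = 2.5, h_4 = 1.75, x_5 = 5, y_5 = 1.5, z_5 = 7.25, w_5 = 2.5, h_5 = 1.25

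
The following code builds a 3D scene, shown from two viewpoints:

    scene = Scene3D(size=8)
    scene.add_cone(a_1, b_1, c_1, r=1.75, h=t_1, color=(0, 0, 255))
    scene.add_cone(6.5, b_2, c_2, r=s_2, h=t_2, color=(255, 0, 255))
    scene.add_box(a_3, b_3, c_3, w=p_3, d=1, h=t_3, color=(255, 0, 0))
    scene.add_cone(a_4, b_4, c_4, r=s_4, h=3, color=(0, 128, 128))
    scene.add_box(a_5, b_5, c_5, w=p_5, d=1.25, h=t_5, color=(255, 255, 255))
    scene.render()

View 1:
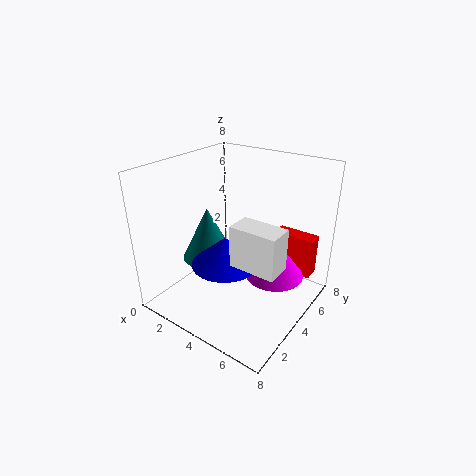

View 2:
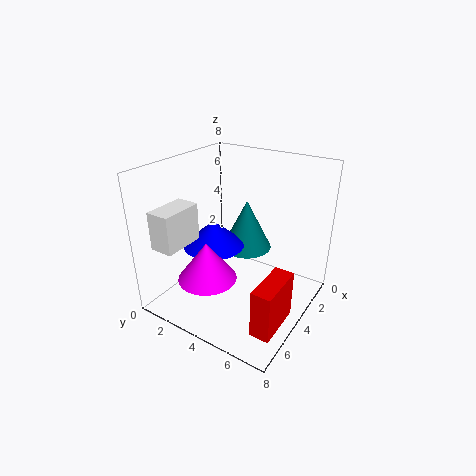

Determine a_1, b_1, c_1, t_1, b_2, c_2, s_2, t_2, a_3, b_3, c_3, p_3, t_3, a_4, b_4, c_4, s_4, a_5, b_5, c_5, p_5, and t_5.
a_1 = 4.25; b_1 = 2.5; c_1 = 3.25; t_1 = 1.5; b_2 = 3.75; c_2 = 2.75; s_2 = 1.5; t_2 = 2; a_3 = 4.75; b_3 = 6.75; c_3 = 1; p_3 = 2.5; t_3 = 2.5; a_4 = 2.25; b_4 = 3.5; c_4 = 2.5; s_4 = 1.5; a_5 = 5.5; b_5 = 1.25; c_5 = 4.25; p_5 = 2.25; t_5 = 2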